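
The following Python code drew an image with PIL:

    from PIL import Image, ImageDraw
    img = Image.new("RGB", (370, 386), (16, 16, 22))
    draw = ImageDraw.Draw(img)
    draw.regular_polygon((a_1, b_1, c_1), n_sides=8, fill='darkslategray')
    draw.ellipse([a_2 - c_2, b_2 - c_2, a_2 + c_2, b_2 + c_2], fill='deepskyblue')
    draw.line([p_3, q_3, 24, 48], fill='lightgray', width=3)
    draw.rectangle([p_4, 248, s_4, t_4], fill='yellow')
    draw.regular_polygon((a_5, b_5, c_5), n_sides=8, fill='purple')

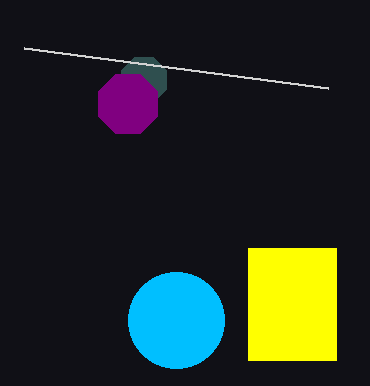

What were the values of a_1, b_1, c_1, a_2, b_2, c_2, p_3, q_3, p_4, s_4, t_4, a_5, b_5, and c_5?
a_1 = 144, b_1 = 80, c_1 = 24, a_2 = 176, b_2 = 320, c_2 = 48, p_3 = 328, q_3 = 88, p_4 = 248, s_4 = 336, t_4 = 360, a_5 = 128, b_5 = 104, c_5 = 32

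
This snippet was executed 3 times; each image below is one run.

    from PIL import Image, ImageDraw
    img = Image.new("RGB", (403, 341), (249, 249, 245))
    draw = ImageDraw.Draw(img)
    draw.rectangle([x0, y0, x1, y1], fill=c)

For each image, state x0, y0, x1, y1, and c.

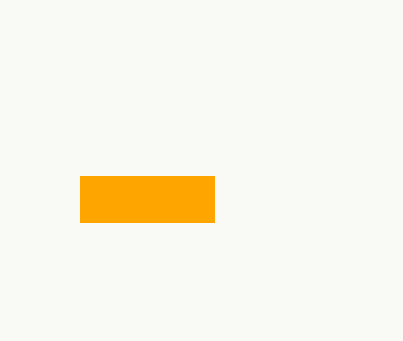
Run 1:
x0 = 80, y0 = 176, x1 = 214, y1 = 222, c = 'orange'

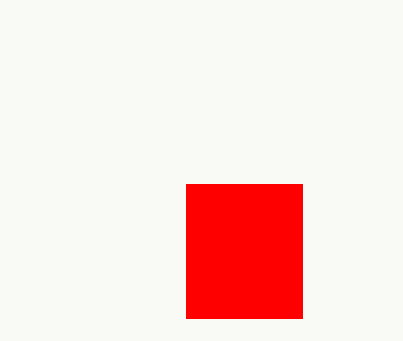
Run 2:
x0 = 186, y0 = 184, x1 = 302, y1 = 318, c = 'red'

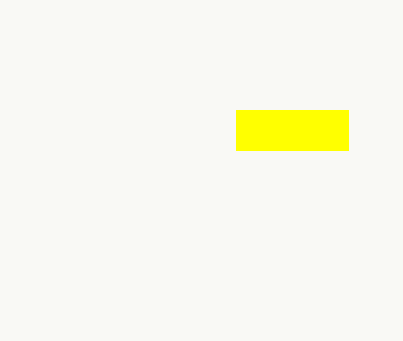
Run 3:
x0 = 236, y0 = 110, x1 = 348, y1 = 150, c = 'yellow'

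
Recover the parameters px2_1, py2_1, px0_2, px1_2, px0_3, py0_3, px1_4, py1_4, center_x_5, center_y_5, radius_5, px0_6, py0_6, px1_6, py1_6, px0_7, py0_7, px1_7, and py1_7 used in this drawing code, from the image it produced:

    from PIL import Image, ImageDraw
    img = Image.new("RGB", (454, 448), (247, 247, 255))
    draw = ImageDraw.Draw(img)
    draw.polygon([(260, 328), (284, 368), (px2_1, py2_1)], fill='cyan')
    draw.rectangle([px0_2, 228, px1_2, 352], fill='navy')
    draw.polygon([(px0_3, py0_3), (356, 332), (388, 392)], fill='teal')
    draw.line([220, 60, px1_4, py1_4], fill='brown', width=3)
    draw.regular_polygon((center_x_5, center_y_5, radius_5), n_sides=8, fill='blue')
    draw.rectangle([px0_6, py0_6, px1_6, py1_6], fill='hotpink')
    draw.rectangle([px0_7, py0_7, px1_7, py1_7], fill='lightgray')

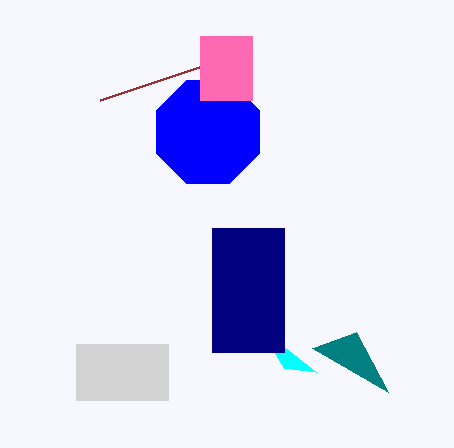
px2_1 = 316; py2_1 = 372; px0_2 = 212; px1_2 = 284; px0_3 = 312; py0_3 = 348; px1_4 = 100; py1_4 = 100; center_x_5 = 208; center_y_5 = 132; radius_5 = 56; px0_6 = 200; py0_6 = 36; px1_6 = 252; py1_6 = 100; px0_7 = 76; py0_7 = 344; px1_7 = 168; py1_7 = 400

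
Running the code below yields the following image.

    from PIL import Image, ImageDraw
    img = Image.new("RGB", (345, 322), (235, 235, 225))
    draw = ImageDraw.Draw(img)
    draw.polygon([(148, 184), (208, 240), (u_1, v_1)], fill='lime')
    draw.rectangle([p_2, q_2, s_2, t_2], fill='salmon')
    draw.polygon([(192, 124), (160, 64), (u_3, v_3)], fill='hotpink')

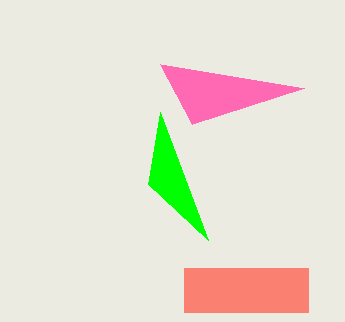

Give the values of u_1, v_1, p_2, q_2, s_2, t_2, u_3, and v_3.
u_1 = 160
v_1 = 112
p_2 = 184
q_2 = 268
s_2 = 308
t_2 = 312
u_3 = 304
v_3 = 88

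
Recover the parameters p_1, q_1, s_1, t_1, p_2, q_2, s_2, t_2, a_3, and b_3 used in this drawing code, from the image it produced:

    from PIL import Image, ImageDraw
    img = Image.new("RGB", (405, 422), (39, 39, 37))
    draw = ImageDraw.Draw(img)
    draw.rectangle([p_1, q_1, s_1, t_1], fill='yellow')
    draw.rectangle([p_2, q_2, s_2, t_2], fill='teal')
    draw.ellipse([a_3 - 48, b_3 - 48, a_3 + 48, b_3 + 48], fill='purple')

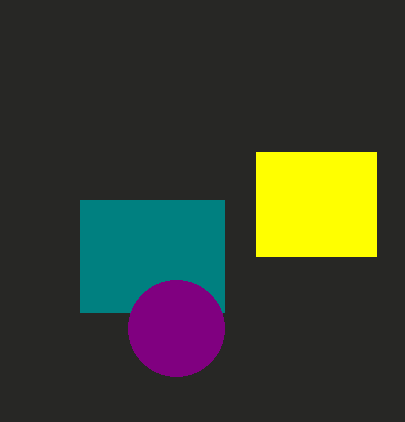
p_1 = 256, q_1 = 152, s_1 = 376, t_1 = 256, p_2 = 80, q_2 = 200, s_2 = 224, t_2 = 312, a_3 = 176, b_3 = 328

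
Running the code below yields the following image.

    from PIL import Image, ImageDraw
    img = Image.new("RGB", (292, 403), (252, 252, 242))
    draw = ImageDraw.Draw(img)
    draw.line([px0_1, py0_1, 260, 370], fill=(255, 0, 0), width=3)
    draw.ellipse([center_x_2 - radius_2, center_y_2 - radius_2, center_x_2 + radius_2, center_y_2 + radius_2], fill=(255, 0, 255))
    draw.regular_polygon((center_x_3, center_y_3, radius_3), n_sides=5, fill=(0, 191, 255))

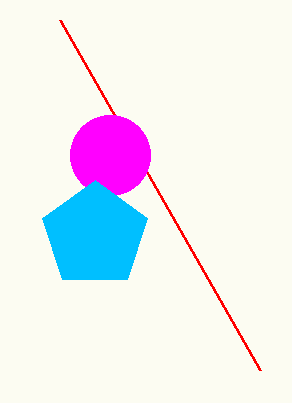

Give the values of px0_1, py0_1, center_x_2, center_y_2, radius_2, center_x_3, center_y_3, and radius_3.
px0_1 = 60; py0_1 = 20; center_x_2 = 110; center_y_2 = 155; radius_2 = 40; center_x_3 = 95; center_y_3 = 235; radius_3 = 55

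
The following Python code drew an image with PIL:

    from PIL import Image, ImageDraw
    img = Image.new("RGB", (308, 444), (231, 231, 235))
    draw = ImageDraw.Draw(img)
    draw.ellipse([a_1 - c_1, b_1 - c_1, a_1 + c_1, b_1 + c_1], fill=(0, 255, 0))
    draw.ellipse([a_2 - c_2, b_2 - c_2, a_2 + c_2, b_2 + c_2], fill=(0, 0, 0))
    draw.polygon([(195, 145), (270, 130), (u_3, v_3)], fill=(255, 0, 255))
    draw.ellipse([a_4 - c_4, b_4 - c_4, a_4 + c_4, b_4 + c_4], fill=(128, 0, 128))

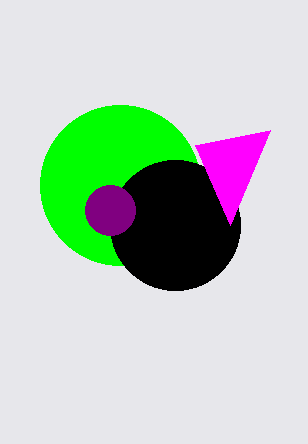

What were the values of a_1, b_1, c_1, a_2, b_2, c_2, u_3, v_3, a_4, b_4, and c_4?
a_1 = 120; b_1 = 185; c_1 = 80; a_2 = 175; b_2 = 225; c_2 = 65; u_3 = 230; v_3 = 225; a_4 = 110; b_4 = 210; c_4 = 25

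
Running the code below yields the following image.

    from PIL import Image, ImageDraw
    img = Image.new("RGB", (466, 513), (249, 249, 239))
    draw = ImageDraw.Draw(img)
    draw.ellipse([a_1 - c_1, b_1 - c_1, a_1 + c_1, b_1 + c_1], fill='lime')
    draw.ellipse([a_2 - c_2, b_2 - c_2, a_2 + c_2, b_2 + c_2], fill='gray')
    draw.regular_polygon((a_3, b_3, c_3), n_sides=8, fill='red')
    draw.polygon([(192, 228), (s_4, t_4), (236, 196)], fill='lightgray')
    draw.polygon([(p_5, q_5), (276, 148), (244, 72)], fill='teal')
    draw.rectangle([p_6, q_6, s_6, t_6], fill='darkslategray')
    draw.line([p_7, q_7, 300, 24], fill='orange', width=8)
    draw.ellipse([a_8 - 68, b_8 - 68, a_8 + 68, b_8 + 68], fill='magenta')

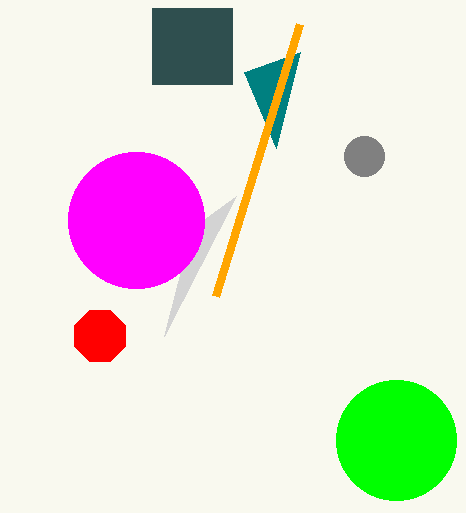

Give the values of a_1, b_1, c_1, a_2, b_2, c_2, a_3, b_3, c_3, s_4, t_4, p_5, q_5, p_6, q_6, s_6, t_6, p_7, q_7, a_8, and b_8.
a_1 = 396; b_1 = 440; c_1 = 60; a_2 = 364; b_2 = 156; c_2 = 20; a_3 = 100; b_3 = 336; c_3 = 28; s_4 = 164; t_4 = 336; p_5 = 300; q_5 = 52; p_6 = 152; q_6 = 8; s_6 = 232; t_6 = 84; p_7 = 216; q_7 = 296; a_8 = 136; b_8 = 220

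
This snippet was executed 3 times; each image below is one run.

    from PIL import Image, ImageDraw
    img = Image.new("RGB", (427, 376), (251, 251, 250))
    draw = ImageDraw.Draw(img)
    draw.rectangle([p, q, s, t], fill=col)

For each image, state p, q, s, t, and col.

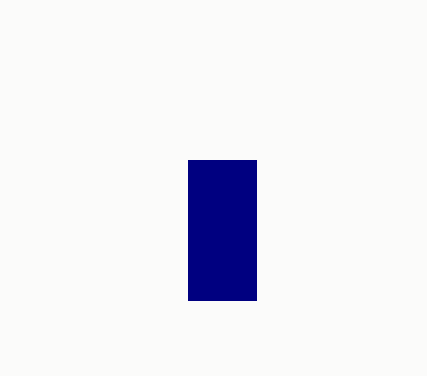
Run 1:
p = 188; q = 160; s = 256; t = 300; col = 'navy'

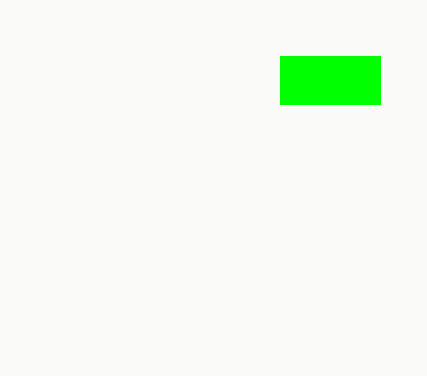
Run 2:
p = 280
q = 56
s = 380
t = 104
col = 'lime'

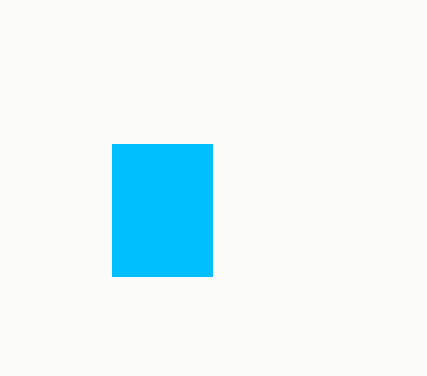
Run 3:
p = 112; q = 144; s = 212; t = 276; col = 'deepskyblue'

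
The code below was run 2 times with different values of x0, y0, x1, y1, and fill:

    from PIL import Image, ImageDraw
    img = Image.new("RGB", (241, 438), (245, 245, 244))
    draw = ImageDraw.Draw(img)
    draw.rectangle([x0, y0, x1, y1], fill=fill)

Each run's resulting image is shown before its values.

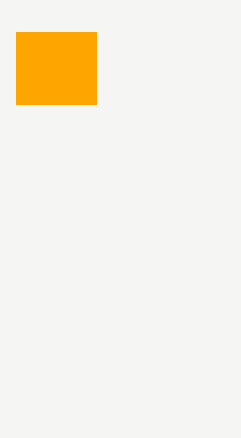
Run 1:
x0 = 16; y0 = 32; x1 = 96; y1 = 104; fill = 'orange'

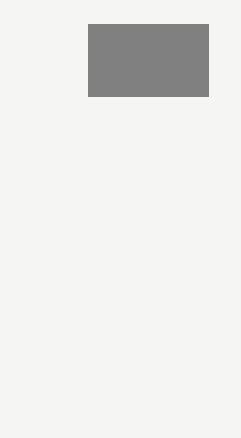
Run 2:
x0 = 88; y0 = 24; x1 = 208; y1 = 96; fill = 'gray'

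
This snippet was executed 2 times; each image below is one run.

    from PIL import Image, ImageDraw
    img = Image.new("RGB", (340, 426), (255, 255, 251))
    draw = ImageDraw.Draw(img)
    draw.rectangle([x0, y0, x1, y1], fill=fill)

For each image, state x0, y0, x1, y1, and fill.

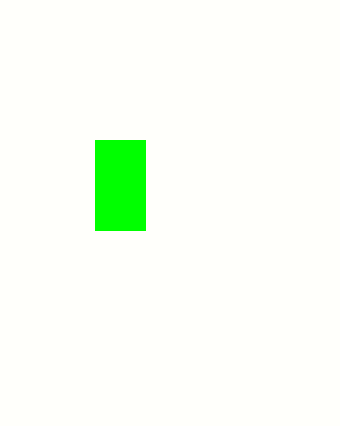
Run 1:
x0 = 95; y0 = 140; x1 = 145; y1 = 230; fill = 'lime'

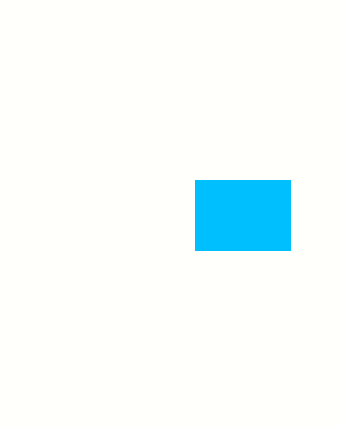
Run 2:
x0 = 195, y0 = 180, x1 = 290, y1 = 250, fill = 'deepskyblue'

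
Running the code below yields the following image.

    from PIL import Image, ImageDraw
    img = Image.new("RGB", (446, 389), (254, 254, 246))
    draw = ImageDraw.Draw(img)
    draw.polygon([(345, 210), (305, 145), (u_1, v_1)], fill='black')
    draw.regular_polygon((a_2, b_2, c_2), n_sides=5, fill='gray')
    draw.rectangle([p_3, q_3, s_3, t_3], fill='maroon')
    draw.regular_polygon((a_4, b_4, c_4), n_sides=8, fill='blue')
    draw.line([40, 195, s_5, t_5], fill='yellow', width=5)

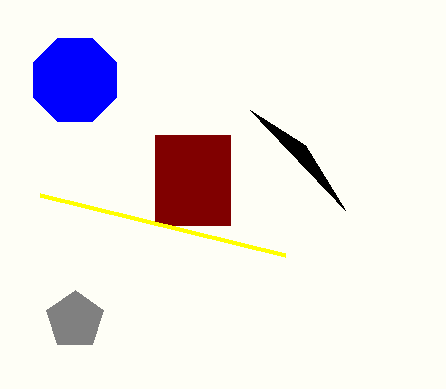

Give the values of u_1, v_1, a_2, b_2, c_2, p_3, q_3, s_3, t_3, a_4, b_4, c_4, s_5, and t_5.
u_1 = 250
v_1 = 110
a_2 = 75
b_2 = 320
c_2 = 30
p_3 = 155
q_3 = 135
s_3 = 230
t_3 = 225
a_4 = 75
b_4 = 80
c_4 = 45
s_5 = 285
t_5 = 255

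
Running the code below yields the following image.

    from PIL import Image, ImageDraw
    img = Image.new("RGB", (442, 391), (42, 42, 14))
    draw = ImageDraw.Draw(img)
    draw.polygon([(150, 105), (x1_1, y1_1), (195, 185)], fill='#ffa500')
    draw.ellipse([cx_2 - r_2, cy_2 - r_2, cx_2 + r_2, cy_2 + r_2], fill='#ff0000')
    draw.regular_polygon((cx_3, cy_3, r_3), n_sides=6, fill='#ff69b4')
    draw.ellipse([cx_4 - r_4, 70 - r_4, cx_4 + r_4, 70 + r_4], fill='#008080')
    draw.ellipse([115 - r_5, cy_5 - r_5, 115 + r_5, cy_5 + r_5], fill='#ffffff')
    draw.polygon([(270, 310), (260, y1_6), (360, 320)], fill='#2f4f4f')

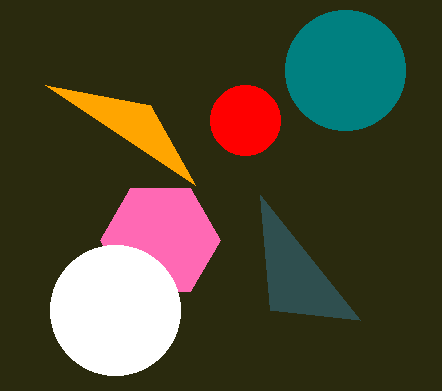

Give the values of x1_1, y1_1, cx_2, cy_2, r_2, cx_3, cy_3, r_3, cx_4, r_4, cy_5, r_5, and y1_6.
x1_1 = 45, y1_1 = 85, cx_2 = 245, cy_2 = 120, r_2 = 35, cx_3 = 160, cy_3 = 240, r_3 = 60, cx_4 = 345, r_4 = 60, cy_5 = 310, r_5 = 65, y1_6 = 195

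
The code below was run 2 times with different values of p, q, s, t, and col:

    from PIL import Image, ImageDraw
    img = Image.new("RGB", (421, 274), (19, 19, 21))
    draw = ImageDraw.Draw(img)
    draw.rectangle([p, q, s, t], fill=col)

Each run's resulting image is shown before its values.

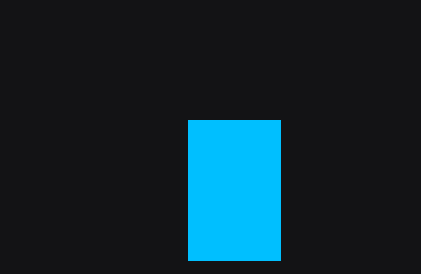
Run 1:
p = 188
q = 120
s = 280
t = 260
col = 'deepskyblue'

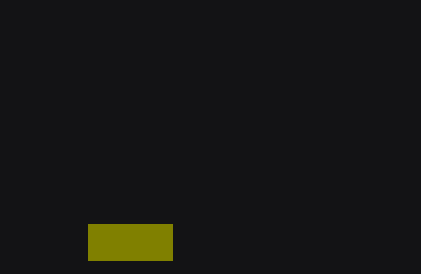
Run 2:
p = 88; q = 224; s = 172; t = 260; col = 'olive'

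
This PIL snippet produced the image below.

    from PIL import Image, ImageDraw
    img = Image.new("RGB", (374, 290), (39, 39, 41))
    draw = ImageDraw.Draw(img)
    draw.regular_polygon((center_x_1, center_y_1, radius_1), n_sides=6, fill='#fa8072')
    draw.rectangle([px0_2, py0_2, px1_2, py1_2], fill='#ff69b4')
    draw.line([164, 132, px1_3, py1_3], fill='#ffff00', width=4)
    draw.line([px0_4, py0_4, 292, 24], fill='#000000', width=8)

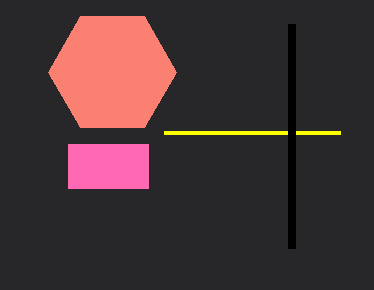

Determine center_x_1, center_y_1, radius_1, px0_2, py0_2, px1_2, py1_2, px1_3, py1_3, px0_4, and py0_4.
center_x_1 = 112
center_y_1 = 72
radius_1 = 64
px0_2 = 68
py0_2 = 144
px1_2 = 148
py1_2 = 188
px1_3 = 340
py1_3 = 132
px0_4 = 292
py0_4 = 248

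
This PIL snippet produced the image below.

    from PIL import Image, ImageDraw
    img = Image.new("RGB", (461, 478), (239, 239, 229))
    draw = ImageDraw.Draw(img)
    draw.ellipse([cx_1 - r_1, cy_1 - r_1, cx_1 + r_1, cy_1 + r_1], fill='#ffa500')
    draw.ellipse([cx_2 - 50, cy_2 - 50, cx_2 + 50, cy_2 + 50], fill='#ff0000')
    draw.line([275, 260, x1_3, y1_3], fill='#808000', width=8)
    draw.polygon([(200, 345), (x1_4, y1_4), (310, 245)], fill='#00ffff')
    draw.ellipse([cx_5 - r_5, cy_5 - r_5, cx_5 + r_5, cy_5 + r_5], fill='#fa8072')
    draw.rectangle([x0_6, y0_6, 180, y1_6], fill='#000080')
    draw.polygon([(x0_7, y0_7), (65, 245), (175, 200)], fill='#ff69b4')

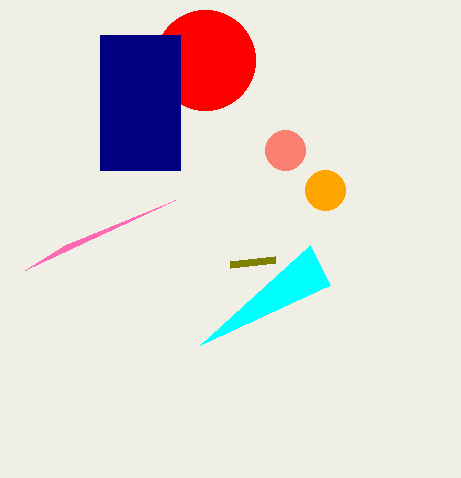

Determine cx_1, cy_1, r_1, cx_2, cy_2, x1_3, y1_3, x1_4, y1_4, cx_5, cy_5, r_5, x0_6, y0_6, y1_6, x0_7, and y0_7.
cx_1 = 325
cy_1 = 190
r_1 = 20
cx_2 = 205
cy_2 = 60
x1_3 = 230
y1_3 = 265
x1_4 = 330
y1_4 = 285
cx_5 = 285
cy_5 = 150
r_5 = 20
x0_6 = 100
y0_6 = 35
y1_6 = 170
x0_7 = 25
y0_7 = 270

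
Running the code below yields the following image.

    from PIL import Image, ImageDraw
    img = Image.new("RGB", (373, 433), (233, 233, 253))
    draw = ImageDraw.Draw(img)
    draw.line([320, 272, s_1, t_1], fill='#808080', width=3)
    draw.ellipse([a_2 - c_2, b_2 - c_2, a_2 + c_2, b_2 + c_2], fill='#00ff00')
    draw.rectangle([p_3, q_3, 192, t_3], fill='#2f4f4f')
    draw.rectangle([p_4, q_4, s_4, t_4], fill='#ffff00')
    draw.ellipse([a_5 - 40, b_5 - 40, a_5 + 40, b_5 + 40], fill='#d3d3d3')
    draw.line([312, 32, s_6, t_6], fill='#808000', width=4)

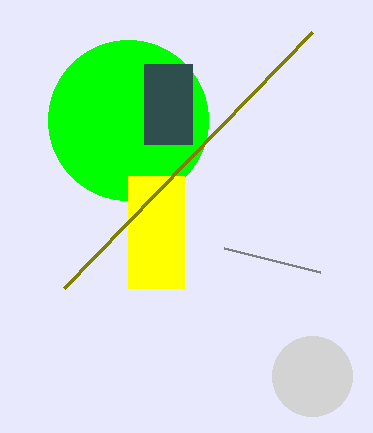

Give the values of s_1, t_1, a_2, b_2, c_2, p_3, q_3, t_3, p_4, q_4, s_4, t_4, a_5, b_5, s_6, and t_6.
s_1 = 224
t_1 = 248
a_2 = 128
b_2 = 120
c_2 = 80
p_3 = 144
q_3 = 64
t_3 = 144
p_4 = 128
q_4 = 176
s_4 = 184
t_4 = 288
a_5 = 312
b_5 = 376
s_6 = 64
t_6 = 288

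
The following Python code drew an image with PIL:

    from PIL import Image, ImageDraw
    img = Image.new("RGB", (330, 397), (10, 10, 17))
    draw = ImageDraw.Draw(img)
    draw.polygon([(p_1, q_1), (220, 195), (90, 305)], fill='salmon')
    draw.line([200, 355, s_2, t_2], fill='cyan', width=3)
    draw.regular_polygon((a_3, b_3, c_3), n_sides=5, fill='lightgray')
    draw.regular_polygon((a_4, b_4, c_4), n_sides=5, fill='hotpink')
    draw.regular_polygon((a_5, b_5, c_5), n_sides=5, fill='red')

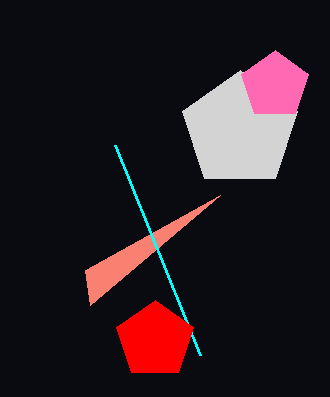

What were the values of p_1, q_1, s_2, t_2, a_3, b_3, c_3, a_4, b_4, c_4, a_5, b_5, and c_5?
p_1 = 85; q_1 = 270; s_2 = 115; t_2 = 145; a_3 = 240; b_3 = 130; c_3 = 60; a_4 = 275; b_4 = 85; c_4 = 35; a_5 = 155; b_5 = 340; c_5 = 40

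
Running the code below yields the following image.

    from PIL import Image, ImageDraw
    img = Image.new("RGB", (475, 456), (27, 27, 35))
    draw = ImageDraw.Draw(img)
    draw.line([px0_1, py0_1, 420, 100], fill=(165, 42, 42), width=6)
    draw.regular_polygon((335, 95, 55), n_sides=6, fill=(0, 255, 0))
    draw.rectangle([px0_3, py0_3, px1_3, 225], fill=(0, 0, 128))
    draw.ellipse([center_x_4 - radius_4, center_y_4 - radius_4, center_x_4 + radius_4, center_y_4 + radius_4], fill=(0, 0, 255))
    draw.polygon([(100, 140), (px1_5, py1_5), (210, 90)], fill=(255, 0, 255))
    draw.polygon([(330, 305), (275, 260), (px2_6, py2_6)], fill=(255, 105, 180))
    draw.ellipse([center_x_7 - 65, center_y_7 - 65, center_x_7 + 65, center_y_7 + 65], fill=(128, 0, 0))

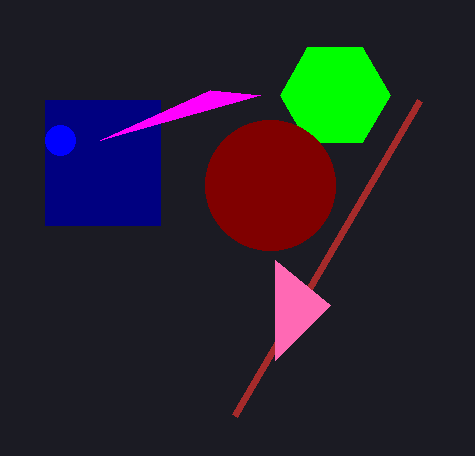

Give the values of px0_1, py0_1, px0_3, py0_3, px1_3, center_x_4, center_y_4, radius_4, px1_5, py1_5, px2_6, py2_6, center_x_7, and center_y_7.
px0_1 = 235; py0_1 = 415; px0_3 = 45; py0_3 = 100; px1_3 = 160; center_x_4 = 60; center_y_4 = 140; radius_4 = 15; px1_5 = 260; py1_5 = 95; px2_6 = 275; py2_6 = 360; center_x_7 = 270; center_y_7 = 185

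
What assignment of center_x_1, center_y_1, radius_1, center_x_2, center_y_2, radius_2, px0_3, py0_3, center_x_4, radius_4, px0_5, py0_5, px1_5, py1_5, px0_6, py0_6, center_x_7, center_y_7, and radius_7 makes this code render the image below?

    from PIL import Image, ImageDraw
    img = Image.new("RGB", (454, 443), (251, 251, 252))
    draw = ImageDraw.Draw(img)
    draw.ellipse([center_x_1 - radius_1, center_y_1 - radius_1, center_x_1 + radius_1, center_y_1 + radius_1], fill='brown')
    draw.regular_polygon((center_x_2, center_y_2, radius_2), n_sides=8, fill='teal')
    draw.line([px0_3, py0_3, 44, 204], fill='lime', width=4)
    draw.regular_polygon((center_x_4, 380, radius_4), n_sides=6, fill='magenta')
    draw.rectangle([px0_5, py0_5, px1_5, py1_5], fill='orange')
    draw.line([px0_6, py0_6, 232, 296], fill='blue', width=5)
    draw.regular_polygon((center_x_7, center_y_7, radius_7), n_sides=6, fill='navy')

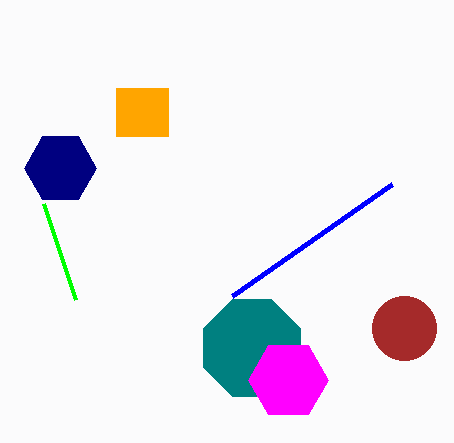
center_x_1 = 404, center_y_1 = 328, radius_1 = 32, center_x_2 = 252, center_y_2 = 348, radius_2 = 52, px0_3 = 76, py0_3 = 300, center_x_4 = 288, radius_4 = 40, px0_5 = 116, py0_5 = 88, px1_5 = 168, py1_5 = 136, px0_6 = 392, py0_6 = 184, center_x_7 = 60, center_y_7 = 168, radius_7 = 36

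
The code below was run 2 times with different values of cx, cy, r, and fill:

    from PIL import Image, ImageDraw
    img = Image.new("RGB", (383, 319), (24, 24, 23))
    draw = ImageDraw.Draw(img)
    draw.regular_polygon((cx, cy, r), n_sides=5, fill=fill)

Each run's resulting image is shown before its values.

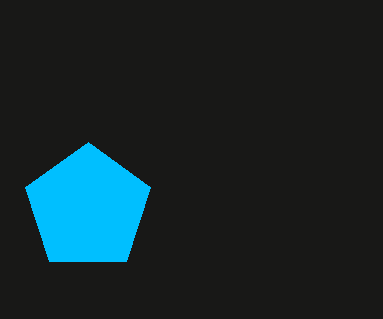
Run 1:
cx = 88, cy = 208, r = 66, fill = 'deepskyblue'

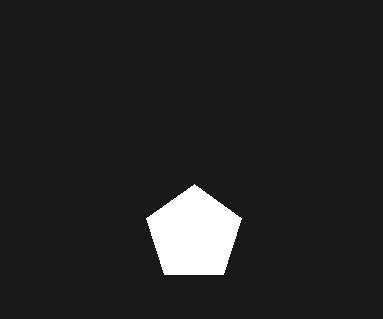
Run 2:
cx = 194
cy = 234
r = 50
fill = 'white'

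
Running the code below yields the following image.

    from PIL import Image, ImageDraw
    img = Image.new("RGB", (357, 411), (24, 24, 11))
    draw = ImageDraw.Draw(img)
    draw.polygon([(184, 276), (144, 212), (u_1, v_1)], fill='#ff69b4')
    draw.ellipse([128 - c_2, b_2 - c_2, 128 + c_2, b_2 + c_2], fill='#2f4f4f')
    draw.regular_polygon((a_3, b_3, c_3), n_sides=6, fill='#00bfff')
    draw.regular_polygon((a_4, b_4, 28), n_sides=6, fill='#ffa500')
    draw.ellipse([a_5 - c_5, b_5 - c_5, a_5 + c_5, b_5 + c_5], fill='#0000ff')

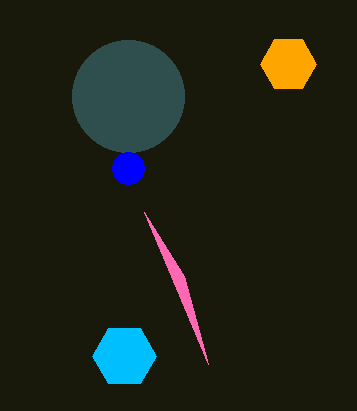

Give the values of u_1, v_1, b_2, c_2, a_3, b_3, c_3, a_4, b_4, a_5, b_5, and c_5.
u_1 = 208
v_1 = 364
b_2 = 96
c_2 = 56
a_3 = 124
b_3 = 356
c_3 = 32
a_4 = 288
b_4 = 64
a_5 = 128
b_5 = 168
c_5 = 16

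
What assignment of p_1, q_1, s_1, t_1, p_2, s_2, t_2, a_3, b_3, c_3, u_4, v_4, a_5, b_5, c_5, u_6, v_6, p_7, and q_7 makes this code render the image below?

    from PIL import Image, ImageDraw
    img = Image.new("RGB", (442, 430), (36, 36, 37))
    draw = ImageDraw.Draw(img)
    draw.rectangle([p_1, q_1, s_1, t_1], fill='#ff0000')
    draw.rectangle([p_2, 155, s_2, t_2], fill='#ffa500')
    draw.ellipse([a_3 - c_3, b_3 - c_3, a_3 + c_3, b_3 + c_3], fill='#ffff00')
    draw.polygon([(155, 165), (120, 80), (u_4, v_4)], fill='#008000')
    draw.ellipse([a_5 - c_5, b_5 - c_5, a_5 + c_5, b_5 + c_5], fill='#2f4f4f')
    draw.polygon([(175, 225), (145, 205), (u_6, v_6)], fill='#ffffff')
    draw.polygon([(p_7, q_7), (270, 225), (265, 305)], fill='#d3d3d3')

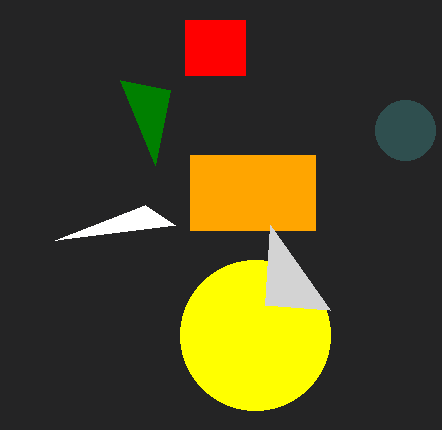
p_1 = 185; q_1 = 20; s_1 = 245; t_1 = 75; p_2 = 190; s_2 = 315; t_2 = 230; a_3 = 255; b_3 = 335; c_3 = 75; u_4 = 170; v_4 = 90; a_5 = 405; b_5 = 130; c_5 = 30; u_6 = 55; v_6 = 240; p_7 = 330; q_7 = 310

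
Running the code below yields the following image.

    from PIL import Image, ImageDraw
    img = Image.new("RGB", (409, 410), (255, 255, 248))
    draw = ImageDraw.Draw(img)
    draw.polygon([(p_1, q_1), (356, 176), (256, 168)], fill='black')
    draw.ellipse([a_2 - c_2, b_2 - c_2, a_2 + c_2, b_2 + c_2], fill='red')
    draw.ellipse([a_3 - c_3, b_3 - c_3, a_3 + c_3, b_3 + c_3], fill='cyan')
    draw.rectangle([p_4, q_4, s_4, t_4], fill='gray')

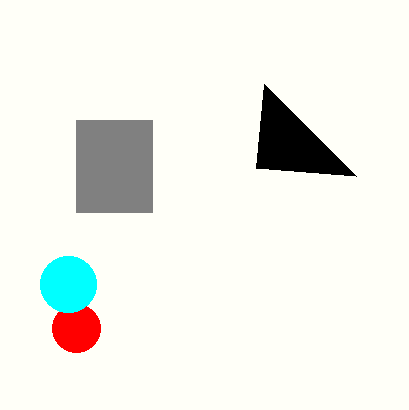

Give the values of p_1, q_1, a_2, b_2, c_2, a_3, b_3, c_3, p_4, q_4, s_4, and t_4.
p_1 = 264; q_1 = 84; a_2 = 76; b_2 = 328; c_2 = 24; a_3 = 68; b_3 = 284; c_3 = 28; p_4 = 76; q_4 = 120; s_4 = 152; t_4 = 212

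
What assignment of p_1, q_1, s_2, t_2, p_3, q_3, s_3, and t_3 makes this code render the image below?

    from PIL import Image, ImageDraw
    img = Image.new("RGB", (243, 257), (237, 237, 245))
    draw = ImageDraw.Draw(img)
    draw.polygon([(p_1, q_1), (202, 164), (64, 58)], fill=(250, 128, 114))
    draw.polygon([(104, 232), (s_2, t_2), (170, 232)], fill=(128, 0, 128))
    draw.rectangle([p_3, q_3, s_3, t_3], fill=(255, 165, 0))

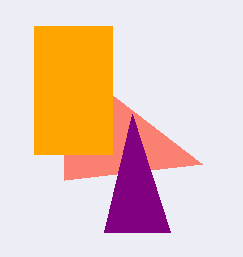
p_1 = 64, q_1 = 180, s_2 = 132, t_2 = 114, p_3 = 34, q_3 = 26, s_3 = 112, t_3 = 154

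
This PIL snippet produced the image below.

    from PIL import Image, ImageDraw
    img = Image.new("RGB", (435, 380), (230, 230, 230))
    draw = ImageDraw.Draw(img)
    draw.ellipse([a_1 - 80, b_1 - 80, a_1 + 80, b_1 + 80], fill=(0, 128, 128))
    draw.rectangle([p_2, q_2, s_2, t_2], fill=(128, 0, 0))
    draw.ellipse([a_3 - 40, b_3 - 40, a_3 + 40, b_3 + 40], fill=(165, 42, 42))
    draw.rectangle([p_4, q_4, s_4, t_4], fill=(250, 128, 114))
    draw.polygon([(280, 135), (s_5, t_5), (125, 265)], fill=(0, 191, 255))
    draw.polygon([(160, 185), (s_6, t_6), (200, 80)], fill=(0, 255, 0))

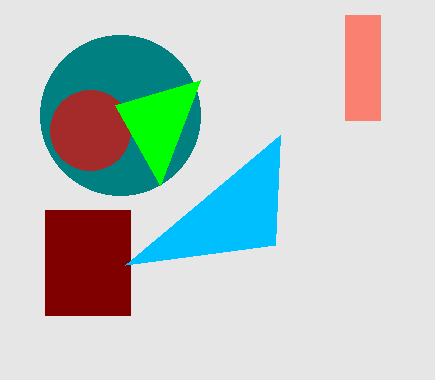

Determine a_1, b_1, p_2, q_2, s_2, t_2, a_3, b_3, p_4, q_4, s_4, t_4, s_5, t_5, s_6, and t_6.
a_1 = 120, b_1 = 115, p_2 = 45, q_2 = 210, s_2 = 130, t_2 = 315, a_3 = 90, b_3 = 130, p_4 = 345, q_4 = 15, s_4 = 380, t_4 = 120, s_5 = 275, t_5 = 245, s_6 = 115, t_6 = 105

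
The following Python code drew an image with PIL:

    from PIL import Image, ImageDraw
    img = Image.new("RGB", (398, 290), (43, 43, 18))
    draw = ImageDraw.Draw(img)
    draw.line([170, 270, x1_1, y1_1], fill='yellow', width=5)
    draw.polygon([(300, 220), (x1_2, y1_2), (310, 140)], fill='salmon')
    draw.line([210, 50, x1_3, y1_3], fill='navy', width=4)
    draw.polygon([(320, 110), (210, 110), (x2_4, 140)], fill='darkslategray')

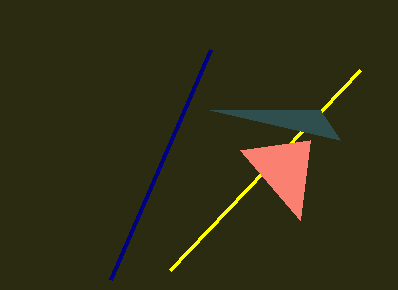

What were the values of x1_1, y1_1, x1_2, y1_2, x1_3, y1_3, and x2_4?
x1_1 = 360, y1_1 = 70, x1_2 = 240, y1_2 = 150, x1_3 = 110, y1_3 = 280, x2_4 = 340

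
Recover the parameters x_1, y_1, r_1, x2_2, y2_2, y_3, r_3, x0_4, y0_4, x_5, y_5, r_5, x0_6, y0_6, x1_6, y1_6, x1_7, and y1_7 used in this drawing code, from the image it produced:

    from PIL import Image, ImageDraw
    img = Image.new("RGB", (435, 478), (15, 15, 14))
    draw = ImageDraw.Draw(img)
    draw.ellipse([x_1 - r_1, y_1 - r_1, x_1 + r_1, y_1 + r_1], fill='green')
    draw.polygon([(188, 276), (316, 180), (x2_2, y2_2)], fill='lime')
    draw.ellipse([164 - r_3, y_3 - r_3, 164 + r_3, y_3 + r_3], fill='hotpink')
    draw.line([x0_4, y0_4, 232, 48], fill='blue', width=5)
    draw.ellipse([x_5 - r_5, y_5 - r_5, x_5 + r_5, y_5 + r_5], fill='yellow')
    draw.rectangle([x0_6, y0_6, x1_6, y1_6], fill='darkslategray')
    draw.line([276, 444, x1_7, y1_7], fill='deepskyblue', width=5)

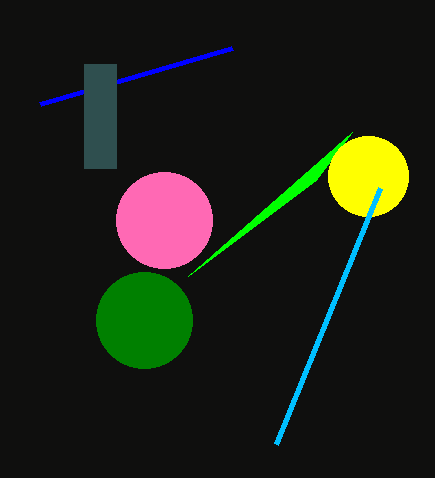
x_1 = 144; y_1 = 320; r_1 = 48; x2_2 = 352; y2_2 = 132; y_3 = 220; r_3 = 48; x0_4 = 40; y0_4 = 104; x_5 = 368; y_5 = 176; r_5 = 40; x0_6 = 84; y0_6 = 64; x1_6 = 116; y1_6 = 168; x1_7 = 380; y1_7 = 188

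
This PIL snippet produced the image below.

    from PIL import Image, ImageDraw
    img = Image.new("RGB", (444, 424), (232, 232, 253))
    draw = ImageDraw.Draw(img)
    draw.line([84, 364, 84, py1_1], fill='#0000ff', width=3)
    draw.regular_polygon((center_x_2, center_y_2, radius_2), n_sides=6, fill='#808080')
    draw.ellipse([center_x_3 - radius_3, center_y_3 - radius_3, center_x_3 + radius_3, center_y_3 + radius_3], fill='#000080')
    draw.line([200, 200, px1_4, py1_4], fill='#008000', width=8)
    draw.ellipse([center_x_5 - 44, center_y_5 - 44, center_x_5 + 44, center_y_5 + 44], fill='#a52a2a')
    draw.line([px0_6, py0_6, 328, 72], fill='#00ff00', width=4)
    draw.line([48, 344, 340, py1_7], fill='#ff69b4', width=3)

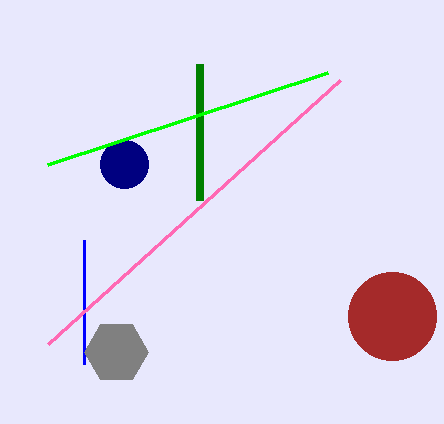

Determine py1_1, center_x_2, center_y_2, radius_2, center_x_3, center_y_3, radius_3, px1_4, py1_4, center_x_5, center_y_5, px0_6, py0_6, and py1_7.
py1_1 = 240
center_x_2 = 116
center_y_2 = 352
radius_2 = 32
center_x_3 = 124
center_y_3 = 164
radius_3 = 24
px1_4 = 200
py1_4 = 64
center_x_5 = 392
center_y_5 = 316
px0_6 = 48
py0_6 = 164
py1_7 = 80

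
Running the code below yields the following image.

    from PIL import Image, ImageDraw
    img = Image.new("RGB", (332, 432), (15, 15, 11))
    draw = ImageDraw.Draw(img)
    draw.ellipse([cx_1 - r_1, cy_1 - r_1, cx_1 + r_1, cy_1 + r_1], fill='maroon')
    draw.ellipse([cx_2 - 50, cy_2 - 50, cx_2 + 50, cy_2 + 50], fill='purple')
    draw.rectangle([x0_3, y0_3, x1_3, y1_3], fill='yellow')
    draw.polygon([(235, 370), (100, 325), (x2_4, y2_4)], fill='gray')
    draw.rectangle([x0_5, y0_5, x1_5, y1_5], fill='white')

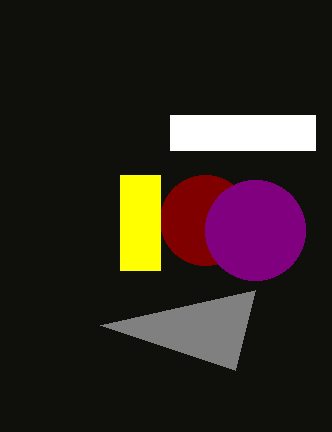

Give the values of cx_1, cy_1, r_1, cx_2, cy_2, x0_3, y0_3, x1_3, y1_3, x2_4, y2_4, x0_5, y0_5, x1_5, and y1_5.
cx_1 = 205, cy_1 = 220, r_1 = 45, cx_2 = 255, cy_2 = 230, x0_3 = 120, y0_3 = 175, x1_3 = 160, y1_3 = 270, x2_4 = 255, y2_4 = 290, x0_5 = 170, y0_5 = 115, x1_5 = 315, y1_5 = 150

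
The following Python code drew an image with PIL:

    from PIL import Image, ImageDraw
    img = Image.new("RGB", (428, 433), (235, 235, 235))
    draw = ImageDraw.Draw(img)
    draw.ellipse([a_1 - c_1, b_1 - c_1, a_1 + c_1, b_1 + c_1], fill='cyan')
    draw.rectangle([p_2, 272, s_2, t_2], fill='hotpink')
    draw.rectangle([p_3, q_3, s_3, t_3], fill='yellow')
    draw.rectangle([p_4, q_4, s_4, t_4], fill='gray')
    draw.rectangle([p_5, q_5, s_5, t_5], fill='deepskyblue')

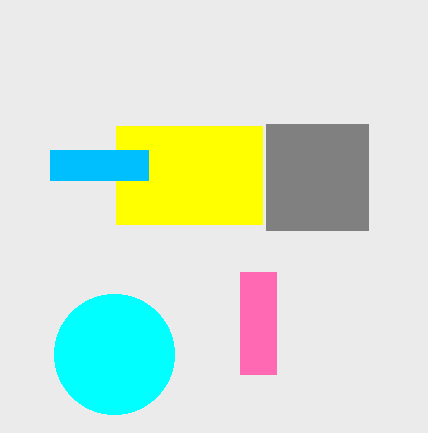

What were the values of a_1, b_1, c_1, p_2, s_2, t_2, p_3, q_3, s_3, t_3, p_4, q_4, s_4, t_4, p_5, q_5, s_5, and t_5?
a_1 = 114
b_1 = 354
c_1 = 60
p_2 = 240
s_2 = 276
t_2 = 374
p_3 = 116
q_3 = 126
s_3 = 262
t_3 = 224
p_4 = 266
q_4 = 124
s_4 = 368
t_4 = 230
p_5 = 50
q_5 = 150
s_5 = 148
t_5 = 180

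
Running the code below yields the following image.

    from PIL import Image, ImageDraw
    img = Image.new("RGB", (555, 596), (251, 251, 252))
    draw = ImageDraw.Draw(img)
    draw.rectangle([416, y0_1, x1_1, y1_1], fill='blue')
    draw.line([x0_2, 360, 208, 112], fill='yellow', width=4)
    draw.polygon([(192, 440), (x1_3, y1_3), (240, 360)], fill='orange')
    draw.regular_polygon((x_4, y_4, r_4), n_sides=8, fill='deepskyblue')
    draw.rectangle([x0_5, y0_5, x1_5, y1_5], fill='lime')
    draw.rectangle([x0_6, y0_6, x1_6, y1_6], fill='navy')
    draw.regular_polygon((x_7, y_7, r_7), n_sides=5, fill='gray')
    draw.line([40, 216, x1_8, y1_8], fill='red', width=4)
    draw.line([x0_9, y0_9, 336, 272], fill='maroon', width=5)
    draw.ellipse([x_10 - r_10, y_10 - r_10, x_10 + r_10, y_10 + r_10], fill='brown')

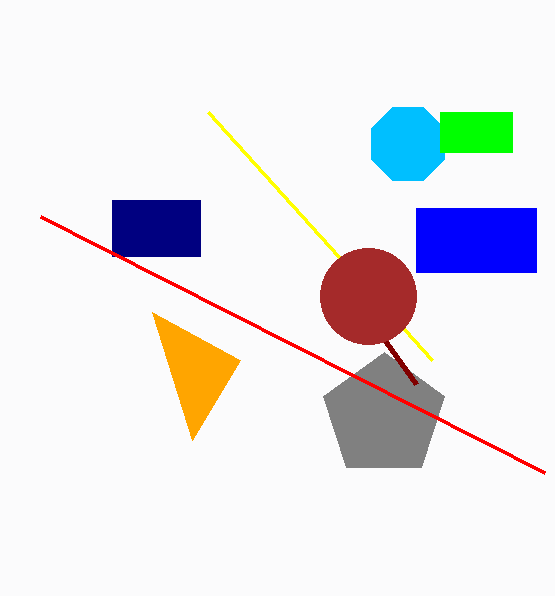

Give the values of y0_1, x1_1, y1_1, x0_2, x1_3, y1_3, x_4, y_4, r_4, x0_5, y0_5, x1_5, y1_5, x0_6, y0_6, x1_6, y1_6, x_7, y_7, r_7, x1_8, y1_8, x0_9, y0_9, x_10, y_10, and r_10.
y0_1 = 208, x1_1 = 536, y1_1 = 272, x0_2 = 432, x1_3 = 152, y1_3 = 312, x_4 = 408, y_4 = 144, r_4 = 40, x0_5 = 440, y0_5 = 112, x1_5 = 512, y1_5 = 152, x0_6 = 112, y0_6 = 200, x1_6 = 200, y1_6 = 256, x_7 = 384, y_7 = 416, r_7 = 64, x1_8 = 544, y1_8 = 472, x0_9 = 416, y0_9 = 384, x_10 = 368, y_10 = 296, r_10 = 48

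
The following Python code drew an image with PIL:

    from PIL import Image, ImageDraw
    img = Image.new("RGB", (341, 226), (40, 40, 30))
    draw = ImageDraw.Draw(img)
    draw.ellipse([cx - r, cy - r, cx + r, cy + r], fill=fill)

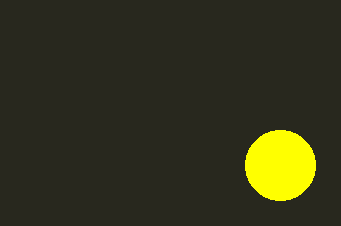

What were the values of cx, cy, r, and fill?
cx = 280; cy = 165; r = 35; fill = 'yellow'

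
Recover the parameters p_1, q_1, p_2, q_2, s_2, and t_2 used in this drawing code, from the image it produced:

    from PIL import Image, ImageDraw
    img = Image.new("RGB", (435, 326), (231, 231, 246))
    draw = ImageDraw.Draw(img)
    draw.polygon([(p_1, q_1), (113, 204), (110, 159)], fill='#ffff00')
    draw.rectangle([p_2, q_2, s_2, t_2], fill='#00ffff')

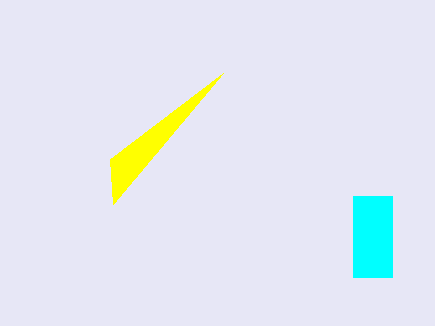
p_1 = 223, q_1 = 73, p_2 = 353, q_2 = 196, s_2 = 392, t_2 = 277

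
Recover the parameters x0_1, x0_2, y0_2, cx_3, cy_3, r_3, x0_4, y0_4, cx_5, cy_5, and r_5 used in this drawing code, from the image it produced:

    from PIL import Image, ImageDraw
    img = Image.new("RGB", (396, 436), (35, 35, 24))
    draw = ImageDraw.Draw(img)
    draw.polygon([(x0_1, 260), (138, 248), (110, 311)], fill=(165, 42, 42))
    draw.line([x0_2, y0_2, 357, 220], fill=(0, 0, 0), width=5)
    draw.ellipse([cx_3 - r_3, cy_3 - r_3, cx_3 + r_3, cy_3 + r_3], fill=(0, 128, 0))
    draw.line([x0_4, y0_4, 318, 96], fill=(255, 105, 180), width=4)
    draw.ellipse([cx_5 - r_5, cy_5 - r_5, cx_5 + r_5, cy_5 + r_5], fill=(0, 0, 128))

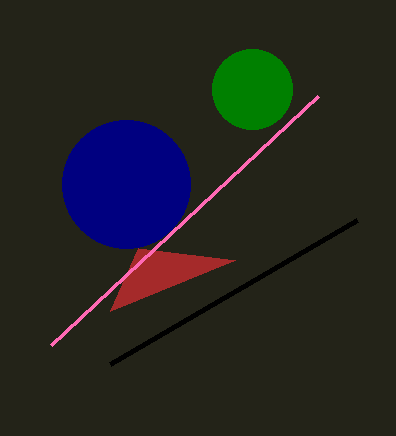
x0_1 = 235
x0_2 = 110
y0_2 = 364
cx_3 = 252
cy_3 = 89
r_3 = 40
x0_4 = 51
y0_4 = 345
cx_5 = 126
cy_5 = 184
r_5 = 64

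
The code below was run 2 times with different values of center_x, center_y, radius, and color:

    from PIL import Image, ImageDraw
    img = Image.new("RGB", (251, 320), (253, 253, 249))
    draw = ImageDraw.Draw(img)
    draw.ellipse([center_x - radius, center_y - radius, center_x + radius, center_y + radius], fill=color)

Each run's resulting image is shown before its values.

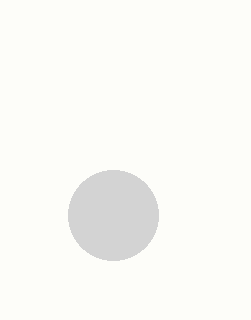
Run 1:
center_x = 113
center_y = 215
radius = 45
color = 'lightgray'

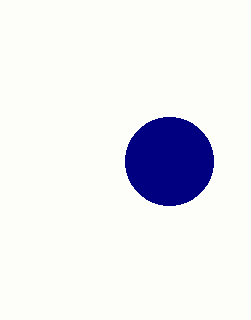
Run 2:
center_x = 169; center_y = 161; radius = 44; color = 'navy'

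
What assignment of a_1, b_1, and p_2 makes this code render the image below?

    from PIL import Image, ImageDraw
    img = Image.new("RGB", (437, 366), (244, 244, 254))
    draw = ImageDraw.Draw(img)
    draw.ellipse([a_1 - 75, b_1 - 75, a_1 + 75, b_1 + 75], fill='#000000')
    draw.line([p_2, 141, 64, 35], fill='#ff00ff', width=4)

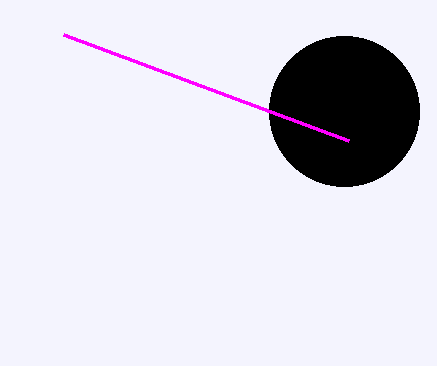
a_1 = 344
b_1 = 111
p_2 = 349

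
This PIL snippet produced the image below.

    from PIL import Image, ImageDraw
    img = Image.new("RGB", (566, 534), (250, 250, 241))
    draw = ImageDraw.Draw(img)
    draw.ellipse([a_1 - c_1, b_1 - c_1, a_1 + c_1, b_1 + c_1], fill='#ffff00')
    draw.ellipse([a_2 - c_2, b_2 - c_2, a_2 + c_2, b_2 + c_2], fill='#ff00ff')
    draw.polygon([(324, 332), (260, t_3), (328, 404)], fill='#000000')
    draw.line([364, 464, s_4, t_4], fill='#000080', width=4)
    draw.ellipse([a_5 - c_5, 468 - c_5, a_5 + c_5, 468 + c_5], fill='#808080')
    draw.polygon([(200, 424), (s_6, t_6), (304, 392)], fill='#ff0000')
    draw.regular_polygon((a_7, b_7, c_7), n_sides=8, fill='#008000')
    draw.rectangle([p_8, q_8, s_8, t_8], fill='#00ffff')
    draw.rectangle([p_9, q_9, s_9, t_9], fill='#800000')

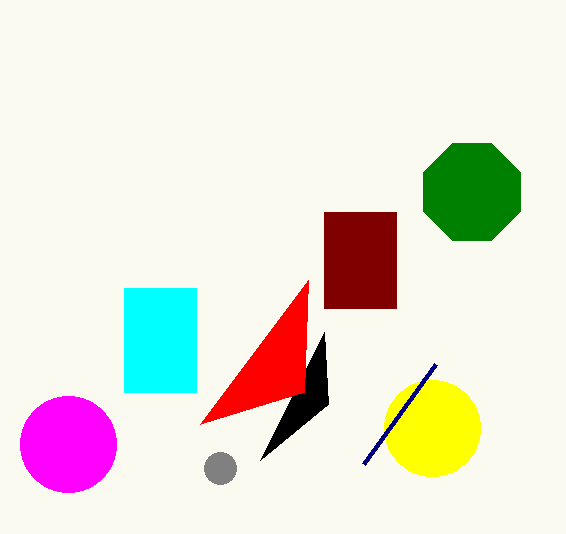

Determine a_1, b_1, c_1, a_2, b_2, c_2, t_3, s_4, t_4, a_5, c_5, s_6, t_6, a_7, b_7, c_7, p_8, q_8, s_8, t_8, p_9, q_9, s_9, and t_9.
a_1 = 432; b_1 = 428; c_1 = 48; a_2 = 68; b_2 = 444; c_2 = 48; t_3 = 460; s_4 = 436; t_4 = 364; a_5 = 220; c_5 = 16; s_6 = 308; t_6 = 280; a_7 = 472; b_7 = 192; c_7 = 52; p_8 = 124; q_8 = 288; s_8 = 196; t_8 = 392; p_9 = 324; q_9 = 212; s_9 = 396; t_9 = 308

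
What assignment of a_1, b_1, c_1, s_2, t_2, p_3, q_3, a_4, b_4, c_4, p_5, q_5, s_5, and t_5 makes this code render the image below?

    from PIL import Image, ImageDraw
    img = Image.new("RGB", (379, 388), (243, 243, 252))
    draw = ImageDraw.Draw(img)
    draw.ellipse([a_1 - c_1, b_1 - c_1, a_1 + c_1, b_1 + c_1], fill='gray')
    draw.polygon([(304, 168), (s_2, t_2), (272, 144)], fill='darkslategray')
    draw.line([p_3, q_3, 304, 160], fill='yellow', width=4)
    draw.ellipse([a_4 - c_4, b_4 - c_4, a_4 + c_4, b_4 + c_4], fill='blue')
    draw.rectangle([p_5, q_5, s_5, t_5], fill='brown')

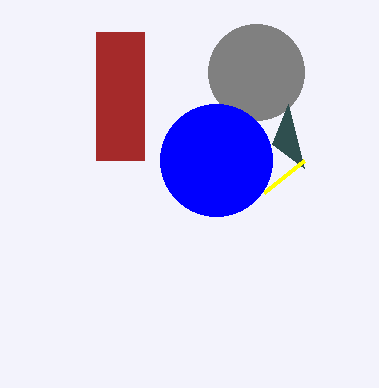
a_1 = 256
b_1 = 72
c_1 = 48
s_2 = 288
t_2 = 104
p_3 = 264
q_3 = 192
a_4 = 216
b_4 = 160
c_4 = 56
p_5 = 96
q_5 = 32
s_5 = 144
t_5 = 160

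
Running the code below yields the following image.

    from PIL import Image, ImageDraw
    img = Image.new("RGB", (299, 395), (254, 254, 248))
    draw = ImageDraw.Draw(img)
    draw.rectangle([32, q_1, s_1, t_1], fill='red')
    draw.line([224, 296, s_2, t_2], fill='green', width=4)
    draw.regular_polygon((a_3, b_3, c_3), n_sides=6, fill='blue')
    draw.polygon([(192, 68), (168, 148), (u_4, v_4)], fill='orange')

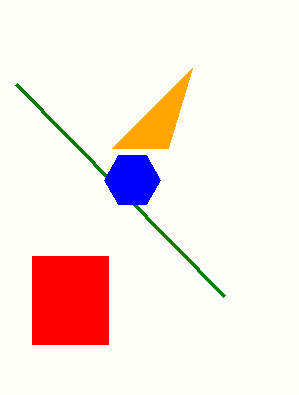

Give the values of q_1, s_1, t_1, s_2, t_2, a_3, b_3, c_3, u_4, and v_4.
q_1 = 256
s_1 = 108
t_1 = 344
s_2 = 16
t_2 = 84
a_3 = 132
b_3 = 180
c_3 = 28
u_4 = 112
v_4 = 148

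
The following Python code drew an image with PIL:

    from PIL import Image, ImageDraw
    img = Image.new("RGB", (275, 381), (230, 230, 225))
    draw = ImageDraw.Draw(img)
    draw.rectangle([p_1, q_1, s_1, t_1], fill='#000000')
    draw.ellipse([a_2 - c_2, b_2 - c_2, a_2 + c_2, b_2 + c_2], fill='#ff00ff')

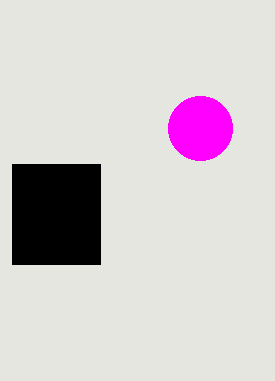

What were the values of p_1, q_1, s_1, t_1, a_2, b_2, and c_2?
p_1 = 12; q_1 = 164; s_1 = 100; t_1 = 264; a_2 = 200; b_2 = 128; c_2 = 32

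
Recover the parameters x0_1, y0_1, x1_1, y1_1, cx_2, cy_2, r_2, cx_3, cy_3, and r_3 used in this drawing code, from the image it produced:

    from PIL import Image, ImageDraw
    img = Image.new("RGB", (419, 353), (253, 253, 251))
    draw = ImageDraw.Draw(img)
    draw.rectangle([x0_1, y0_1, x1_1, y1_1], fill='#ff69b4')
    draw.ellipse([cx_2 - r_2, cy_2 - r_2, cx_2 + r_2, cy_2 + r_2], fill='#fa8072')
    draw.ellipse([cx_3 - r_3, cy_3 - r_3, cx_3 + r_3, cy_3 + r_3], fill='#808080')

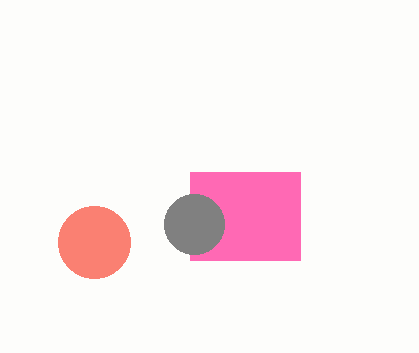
x0_1 = 190
y0_1 = 172
x1_1 = 300
y1_1 = 260
cx_2 = 94
cy_2 = 242
r_2 = 36
cx_3 = 194
cy_3 = 224
r_3 = 30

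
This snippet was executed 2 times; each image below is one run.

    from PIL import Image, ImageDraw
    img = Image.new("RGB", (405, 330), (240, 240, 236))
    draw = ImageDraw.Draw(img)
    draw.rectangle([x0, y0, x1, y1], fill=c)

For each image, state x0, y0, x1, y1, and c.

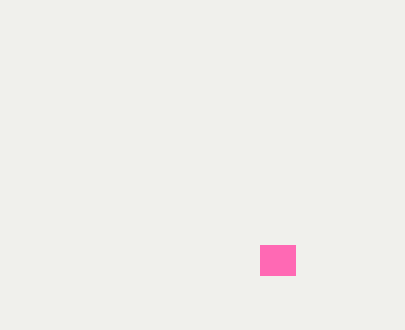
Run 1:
x0 = 260, y0 = 245, x1 = 295, y1 = 275, c = 'hotpink'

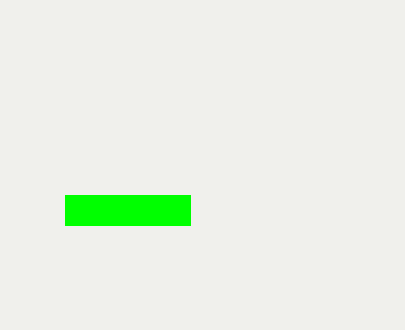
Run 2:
x0 = 65; y0 = 195; x1 = 190; y1 = 225; c = 'lime'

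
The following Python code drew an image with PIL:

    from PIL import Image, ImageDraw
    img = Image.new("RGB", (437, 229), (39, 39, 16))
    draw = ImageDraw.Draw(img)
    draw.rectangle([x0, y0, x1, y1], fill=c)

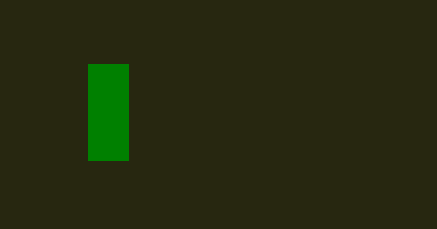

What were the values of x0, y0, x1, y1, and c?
x0 = 88, y0 = 64, x1 = 128, y1 = 160, c = 'green'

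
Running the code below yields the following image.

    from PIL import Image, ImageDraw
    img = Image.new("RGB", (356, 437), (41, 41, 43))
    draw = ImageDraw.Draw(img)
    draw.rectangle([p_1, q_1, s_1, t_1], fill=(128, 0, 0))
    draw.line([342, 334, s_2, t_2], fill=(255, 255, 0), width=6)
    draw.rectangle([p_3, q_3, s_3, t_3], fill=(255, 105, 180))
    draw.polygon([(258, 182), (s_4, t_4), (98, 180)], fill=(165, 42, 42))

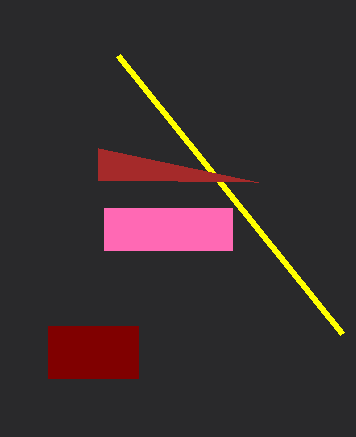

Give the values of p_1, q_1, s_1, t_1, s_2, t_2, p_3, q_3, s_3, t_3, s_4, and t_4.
p_1 = 48; q_1 = 326; s_1 = 138; t_1 = 378; s_2 = 118; t_2 = 56; p_3 = 104; q_3 = 208; s_3 = 232; t_3 = 250; s_4 = 98; t_4 = 148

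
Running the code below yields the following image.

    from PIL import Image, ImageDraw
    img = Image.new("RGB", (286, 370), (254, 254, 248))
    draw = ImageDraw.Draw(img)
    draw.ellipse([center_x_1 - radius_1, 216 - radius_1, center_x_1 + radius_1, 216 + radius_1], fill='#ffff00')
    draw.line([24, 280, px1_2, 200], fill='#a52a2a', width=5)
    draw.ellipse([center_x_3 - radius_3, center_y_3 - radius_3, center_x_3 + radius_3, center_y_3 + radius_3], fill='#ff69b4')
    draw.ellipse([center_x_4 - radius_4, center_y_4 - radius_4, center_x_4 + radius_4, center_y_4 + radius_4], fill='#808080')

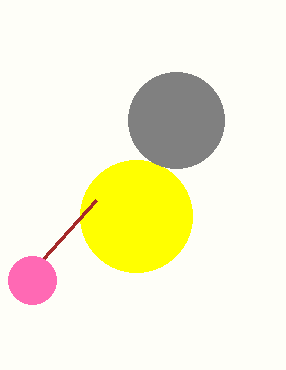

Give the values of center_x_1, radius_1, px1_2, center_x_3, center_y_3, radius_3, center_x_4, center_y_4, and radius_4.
center_x_1 = 136; radius_1 = 56; px1_2 = 96; center_x_3 = 32; center_y_3 = 280; radius_3 = 24; center_x_4 = 176; center_y_4 = 120; radius_4 = 48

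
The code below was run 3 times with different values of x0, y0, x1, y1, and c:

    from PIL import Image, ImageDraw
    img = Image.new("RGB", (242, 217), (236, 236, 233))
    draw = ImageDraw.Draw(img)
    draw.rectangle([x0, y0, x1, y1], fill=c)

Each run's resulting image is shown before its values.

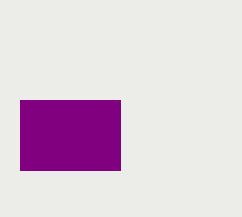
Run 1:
x0 = 20; y0 = 100; x1 = 120; y1 = 170; c = 'purple'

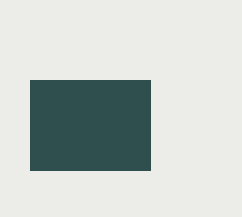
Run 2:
x0 = 30
y0 = 80
x1 = 150
y1 = 170
c = 'darkslategray'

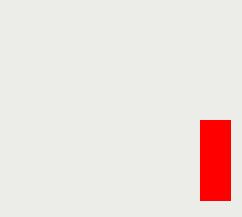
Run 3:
x0 = 200; y0 = 120; x1 = 230; y1 = 200; c = 'red'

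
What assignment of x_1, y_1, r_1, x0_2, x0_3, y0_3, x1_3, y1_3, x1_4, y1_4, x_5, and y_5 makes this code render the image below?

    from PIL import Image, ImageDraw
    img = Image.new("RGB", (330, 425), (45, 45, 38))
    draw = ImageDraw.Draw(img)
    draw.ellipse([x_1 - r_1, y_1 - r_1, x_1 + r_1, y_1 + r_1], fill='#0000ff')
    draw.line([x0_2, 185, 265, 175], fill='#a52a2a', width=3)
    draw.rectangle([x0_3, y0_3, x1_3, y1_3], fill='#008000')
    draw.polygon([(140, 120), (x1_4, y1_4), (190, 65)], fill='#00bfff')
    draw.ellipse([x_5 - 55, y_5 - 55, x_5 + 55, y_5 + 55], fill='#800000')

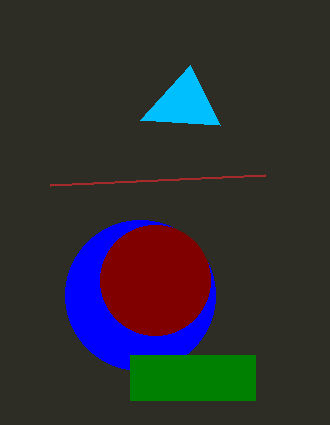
x_1 = 140; y_1 = 295; r_1 = 75; x0_2 = 50; x0_3 = 130; y0_3 = 355; x1_3 = 255; y1_3 = 400; x1_4 = 220; y1_4 = 125; x_5 = 155; y_5 = 280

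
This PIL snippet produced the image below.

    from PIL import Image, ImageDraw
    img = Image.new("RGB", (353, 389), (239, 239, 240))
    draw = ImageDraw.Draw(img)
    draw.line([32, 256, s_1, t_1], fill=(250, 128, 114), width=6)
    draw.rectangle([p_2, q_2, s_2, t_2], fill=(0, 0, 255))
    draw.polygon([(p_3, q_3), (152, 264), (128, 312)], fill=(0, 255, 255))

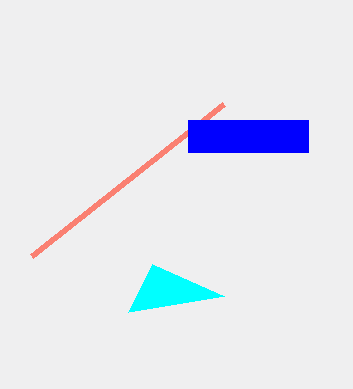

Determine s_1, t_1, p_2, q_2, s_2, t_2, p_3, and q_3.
s_1 = 224; t_1 = 104; p_2 = 188; q_2 = 120; s_2 = 308; t_2 = 152; p_3 = 224; q_3 = 296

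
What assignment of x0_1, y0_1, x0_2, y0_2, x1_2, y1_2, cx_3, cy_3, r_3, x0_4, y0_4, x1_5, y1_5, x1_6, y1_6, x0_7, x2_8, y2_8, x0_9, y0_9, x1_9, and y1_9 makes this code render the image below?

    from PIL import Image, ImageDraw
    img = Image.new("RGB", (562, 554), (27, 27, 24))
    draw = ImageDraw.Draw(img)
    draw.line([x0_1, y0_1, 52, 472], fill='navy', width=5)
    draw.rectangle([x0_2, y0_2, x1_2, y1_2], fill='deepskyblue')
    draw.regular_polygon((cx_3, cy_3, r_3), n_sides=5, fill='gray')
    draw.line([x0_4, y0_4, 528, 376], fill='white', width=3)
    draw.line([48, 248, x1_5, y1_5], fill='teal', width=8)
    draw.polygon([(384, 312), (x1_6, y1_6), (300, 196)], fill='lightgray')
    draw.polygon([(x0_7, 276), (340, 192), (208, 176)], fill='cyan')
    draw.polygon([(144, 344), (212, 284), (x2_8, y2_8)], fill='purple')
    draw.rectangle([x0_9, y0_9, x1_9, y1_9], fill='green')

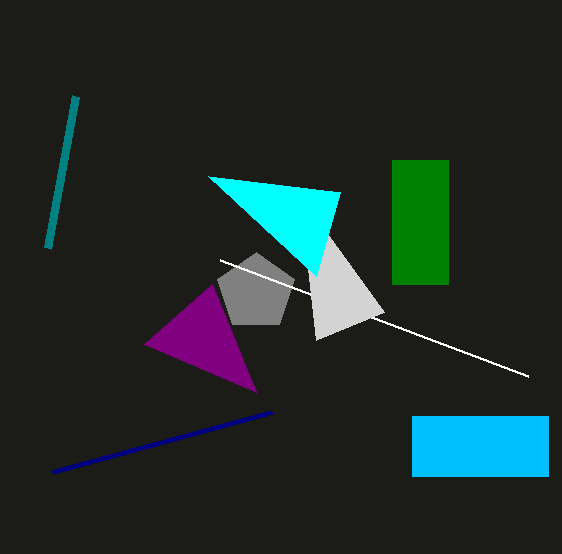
x0_1 = 272; y0_1 = 412; x0_2 = 412; y0_2 = 416; x1_2 = 548; y1_2 = 476; cx_3 = 256; cy_3 = 292; r_3 = 40; x0_4 = 220; y0_4 = 260; x1_5 = 76; y1_5 = 96; x1_6 = 316; y1_6 = 340; x0_7 = 316; x2_8 = 256; y2_8 = 392; x0_9 = 392; y0_9 = 160; x1_9 = 448; y1_9 = 284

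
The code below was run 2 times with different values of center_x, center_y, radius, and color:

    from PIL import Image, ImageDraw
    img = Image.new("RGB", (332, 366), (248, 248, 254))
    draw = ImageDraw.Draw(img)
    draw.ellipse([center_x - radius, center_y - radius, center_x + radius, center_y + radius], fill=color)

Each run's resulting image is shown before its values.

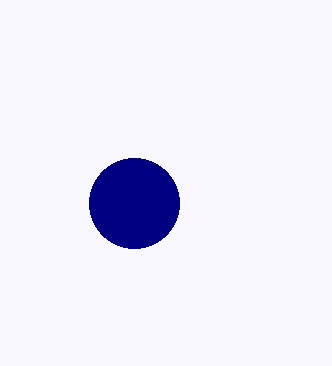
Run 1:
center_x = 134; center_y = 203; radius = 45; color = 'navy'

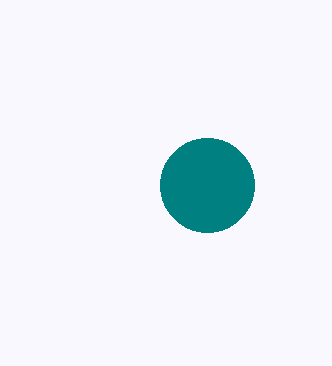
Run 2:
center_x = 207
center_y = 185
radius = 47
color = 'teal'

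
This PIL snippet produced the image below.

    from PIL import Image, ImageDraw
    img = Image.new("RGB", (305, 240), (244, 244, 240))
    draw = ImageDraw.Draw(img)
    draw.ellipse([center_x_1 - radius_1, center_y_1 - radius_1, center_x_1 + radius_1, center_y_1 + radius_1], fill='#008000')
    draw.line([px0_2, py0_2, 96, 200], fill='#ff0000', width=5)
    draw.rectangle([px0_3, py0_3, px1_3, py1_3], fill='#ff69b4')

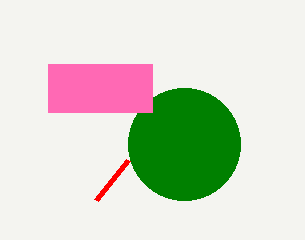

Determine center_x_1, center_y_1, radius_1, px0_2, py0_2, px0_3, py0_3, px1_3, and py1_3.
center_x_1 = 184
center_y_1 = 144
radius_1 = 56
px0_2 = 128
py0_2 = 160
px0_3 = 48
py0_3 = 64
px1_3 = 152
py1_3 = 112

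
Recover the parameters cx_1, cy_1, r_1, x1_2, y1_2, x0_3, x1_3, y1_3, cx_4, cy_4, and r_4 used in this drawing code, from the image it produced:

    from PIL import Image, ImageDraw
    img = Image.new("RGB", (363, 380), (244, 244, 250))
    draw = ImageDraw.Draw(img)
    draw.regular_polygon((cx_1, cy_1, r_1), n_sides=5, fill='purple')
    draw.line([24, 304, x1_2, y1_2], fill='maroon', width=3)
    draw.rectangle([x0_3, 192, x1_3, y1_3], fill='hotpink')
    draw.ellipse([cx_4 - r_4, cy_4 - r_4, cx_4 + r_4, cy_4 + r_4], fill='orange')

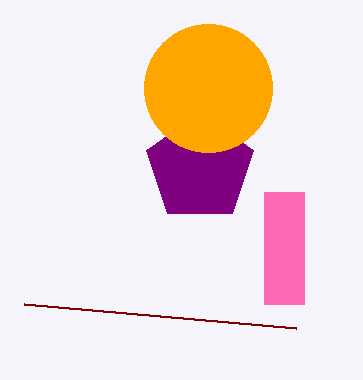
cx_1 = 200; cy_1 = 168; r_1 = 56; x1_2 = 296; y1_2 = 328; x0_3 = 264; x1_3 = 304; y1_3 = 304; cx_4 = 208; cy_4 = 88; r_4 = 64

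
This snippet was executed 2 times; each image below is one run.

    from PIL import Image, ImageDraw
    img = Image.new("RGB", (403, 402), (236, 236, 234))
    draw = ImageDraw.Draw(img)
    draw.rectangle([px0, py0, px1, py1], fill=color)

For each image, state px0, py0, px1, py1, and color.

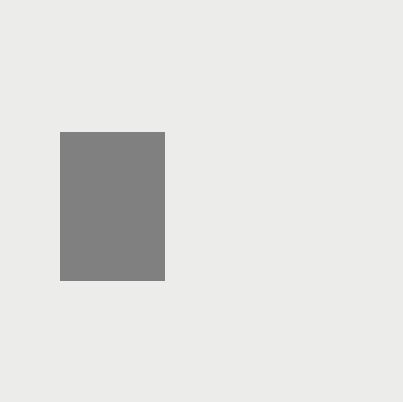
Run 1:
px0 = 60
py0 = 132
px1 = 164
py1 = 280
color = 'gray'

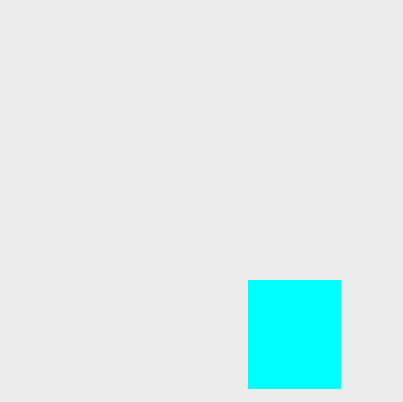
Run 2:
px0 = 248; py0 = 280; px1 = 340; py1 = 388; color = 'cyan'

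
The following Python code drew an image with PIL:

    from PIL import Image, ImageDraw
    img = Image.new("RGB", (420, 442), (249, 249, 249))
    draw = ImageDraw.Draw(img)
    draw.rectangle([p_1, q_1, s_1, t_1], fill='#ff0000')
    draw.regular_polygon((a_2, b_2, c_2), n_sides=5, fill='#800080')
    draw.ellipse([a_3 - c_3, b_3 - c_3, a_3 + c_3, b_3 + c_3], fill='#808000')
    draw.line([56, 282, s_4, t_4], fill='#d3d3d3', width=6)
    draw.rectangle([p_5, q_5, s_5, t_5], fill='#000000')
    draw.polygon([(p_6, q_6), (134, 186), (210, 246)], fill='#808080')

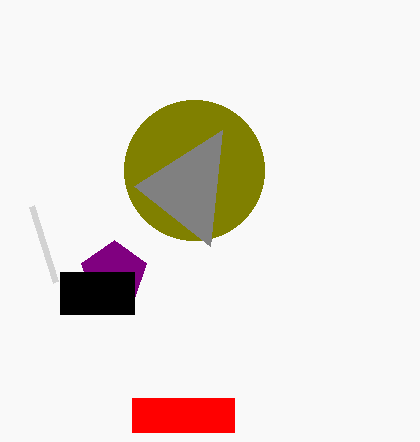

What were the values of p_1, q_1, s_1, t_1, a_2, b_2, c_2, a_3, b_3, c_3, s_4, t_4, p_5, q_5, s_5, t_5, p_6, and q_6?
p_1 = 132
q_1 = 398
s_1 = 234
t_1 = 432
a_2 = 114
b_2 = 274
c_2 = 34
a_3 = 194
b_3 = 170
c_3 = 70
s_4 = 32
t_4 = 206
p_5 = 60
q_5 = 272
s_5 = 134
t_5 = 314
p_6 = 222
q_6 = 130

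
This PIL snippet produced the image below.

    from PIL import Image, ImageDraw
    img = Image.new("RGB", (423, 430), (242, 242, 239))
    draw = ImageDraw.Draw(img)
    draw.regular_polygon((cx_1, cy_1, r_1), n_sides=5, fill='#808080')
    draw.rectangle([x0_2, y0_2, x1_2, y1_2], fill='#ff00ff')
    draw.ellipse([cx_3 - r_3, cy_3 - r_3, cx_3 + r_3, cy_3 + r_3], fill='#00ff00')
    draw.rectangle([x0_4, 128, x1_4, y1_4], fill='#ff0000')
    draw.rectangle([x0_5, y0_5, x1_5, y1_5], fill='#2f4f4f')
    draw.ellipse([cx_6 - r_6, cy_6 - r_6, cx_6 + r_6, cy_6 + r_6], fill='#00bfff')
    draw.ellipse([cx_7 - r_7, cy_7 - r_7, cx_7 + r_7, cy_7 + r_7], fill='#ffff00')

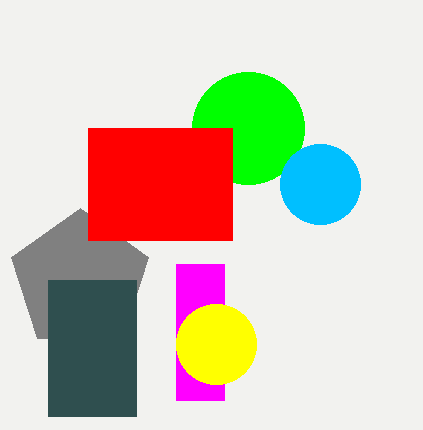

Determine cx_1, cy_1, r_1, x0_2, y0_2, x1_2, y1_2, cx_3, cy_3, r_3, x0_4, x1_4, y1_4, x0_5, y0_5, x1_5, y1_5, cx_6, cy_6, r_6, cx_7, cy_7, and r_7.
cx_1 = 80; cy_1 = 280; r_1 = 72; x0_2 = 176; y0_2 = 264; x1_2 = 224; y1_2 = 400; cx_3 = 248; cy_3 = 128; r_3 = 56; x0_4 = 88; x1_4 = 232; y1_4 = 240; x0_5 = 48; y0_5 = 280; x1_5 = 136; y1_5 = 416; cx_6 = 320; cy_6 = 184; r_6 = 40; cx_7 = 216; cy_7 = 344; r_7 = 40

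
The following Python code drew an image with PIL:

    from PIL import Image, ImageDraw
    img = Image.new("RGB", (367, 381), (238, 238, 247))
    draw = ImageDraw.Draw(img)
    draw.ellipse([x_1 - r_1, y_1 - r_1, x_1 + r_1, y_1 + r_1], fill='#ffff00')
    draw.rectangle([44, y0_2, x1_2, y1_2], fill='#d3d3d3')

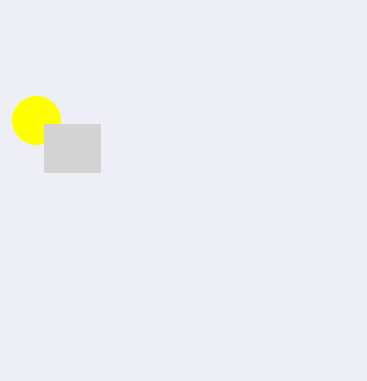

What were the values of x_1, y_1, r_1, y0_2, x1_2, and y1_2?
x_1 = 36; y_1 = 120; r_1 = 24; y0_2 = 124; x1_2 = 100; y1_2 = 172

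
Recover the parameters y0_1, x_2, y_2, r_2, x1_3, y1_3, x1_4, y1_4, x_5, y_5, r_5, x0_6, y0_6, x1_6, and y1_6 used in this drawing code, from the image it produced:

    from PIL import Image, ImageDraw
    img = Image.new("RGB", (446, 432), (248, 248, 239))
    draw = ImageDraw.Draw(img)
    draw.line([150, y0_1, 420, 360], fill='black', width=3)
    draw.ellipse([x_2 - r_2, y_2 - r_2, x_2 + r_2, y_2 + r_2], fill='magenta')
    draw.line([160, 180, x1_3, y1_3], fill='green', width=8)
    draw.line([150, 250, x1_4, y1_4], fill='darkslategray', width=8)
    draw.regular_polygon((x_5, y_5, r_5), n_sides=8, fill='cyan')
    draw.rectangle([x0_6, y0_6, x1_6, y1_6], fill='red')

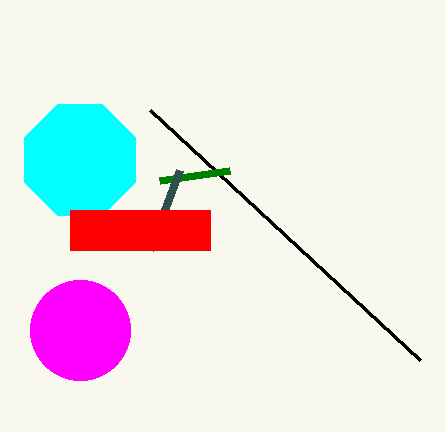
y0_1 = 110; x_2 = 80; y_2 = 330; r_2 = 50; x1_3 = 230; y1_3 = 170; x1_4 = 180; y1_4 = 170; x_5 = 80; y_5 = 160; r_5 = 60; x0_6 = 70; y0_6 = 210; x1_6 = 210; y1_6 = 250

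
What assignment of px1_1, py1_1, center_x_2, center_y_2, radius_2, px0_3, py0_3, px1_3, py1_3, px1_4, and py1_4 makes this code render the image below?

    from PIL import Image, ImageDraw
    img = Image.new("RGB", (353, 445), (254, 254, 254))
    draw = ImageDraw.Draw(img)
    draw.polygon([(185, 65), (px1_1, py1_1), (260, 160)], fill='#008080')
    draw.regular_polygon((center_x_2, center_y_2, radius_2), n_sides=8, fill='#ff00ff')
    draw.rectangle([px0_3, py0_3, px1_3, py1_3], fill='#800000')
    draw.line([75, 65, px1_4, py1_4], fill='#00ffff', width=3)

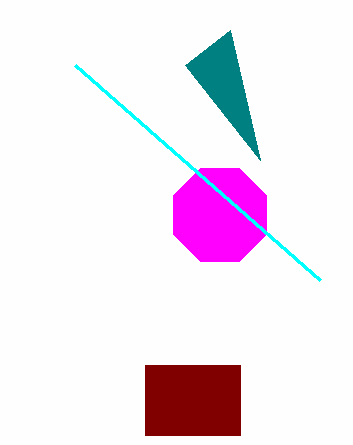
px1_1 = 230, py1_1 = 30, center_x_2 = 220, center_y_2 = 215, radius_2 = 50, px0_3 = 145, py0_3 = 365, px1_3 = 240, py1_3 = 435, px1_4 = 320, py1_4 = 280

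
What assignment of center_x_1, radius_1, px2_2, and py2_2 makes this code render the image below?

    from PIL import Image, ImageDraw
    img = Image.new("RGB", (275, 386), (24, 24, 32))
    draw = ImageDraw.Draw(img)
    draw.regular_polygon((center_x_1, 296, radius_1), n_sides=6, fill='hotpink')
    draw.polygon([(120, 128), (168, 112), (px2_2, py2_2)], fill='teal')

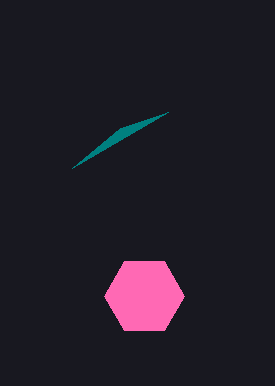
center_x_1 = 144, radius_1 = 40, px2_2 = 72, py2_2 = 168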